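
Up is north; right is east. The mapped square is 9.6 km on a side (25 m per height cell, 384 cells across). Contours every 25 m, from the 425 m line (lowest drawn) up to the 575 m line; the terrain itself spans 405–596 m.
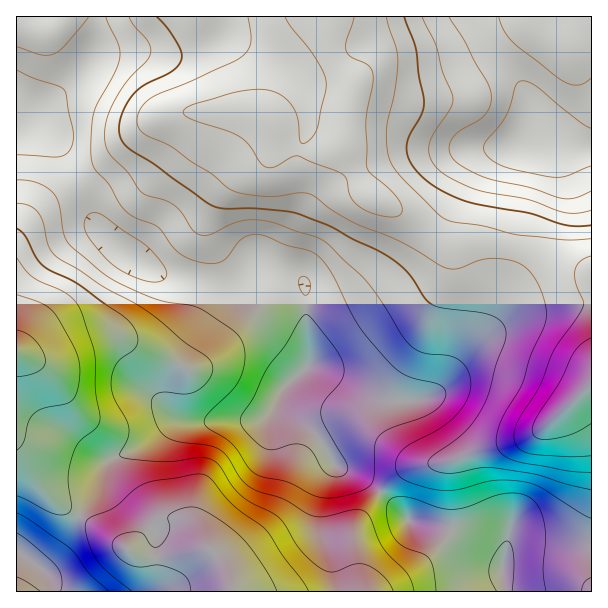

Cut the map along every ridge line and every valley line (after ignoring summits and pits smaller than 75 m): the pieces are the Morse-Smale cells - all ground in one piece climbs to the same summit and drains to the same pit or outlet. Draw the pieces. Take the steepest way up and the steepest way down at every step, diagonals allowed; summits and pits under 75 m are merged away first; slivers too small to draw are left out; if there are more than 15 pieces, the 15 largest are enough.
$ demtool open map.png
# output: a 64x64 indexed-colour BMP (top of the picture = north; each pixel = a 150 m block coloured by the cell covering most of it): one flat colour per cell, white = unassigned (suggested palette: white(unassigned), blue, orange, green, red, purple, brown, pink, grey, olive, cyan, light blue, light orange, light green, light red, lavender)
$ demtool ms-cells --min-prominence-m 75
<image width="64" height="64" href="data:image/bmp;base64,Qk12CAAAAAAAAHYAAAAoAAAAQAAAAEAAAAABAAQAAAAAAAAIAAATCwAAEwsAABAAAAAAAAAA////ALR3HwAOf/8ALKAsACgn1gC9Z5QAS1aMAMJ34wB/f38AIr28AM++FwDox64AeLv/AIrfmACWmP8A1bDFACIiIiIiIiIiIiIiIiIiIiIiIiIiIiIiIiIiIhERERERIiIiIiIiIiIiIiIiIiIiIiIiIiIiIiIiIiIiEREREREiIiIiIiIiIiIiIiIiIiIiIiIiIiIiIiIiIiIRERERESIiIiIiIiIiIiIiIiIiIiIiIiIiIiIiIiIiIhERERERIiIiIiIiIiIiIiIiIiIiIiIiIiIiIiIiIiIhEREREREiIiIiIiIiIiIiIiIiIiIiIiIiIiIiIiIiIRERERERESIiIiIiIiIiIiIiIiIiIiIiIiIiIiIiIiERERERERERIiIiIiIiIiIiIiIiIiIiIiIiIiIiIiIREREREREREREiIiIiIiIiIiIiIiIiIiIiIiIiIiIhERERERERERERESIiIiIiIiIiIiIiIiIiIiIiIiIiIhERERERERERERERIiIiIiIiIiIiIiIiIiIiIiIiIiIhEREREREREREREREiIiIiIiIiIiIiIiIiIiIiIiIiIhERERERERERERERESIiIiIiIiIiIiIiIiIiIiIiIiIhERERERERERERERERIiIiIiIiIiIiIiIiIiIiIiIiIREREREREREREREREREiIiIiIiIiIiIiIiIiIiIiIiERERERERERERERERERESIiIiIiIiIiIiIiIiIiIiIiIRERERERERERERERERERIiIiIiIiIiIiIiIiIiIiIiIREREREREREREREREREREiIiIiIiIiIiIiIiIiIiIiIRERERERERERERERERERESIiIiIiIiIiIiIiIiIiIiIRERERERERERERERERERERIiIiIiIiIiIiIiIiIiIiIREREREREREREREREREREREiIiIiIiIiIiIiIiIiIiIRERERERERERERERERERERESIiIiIiIiIiIiIiIiIiIRERERERERERERERERERERERIiIiIiIiIiIiIiIiIiIiEREREREREREREREREREREREiIiIiIiIiIiIiIiIiIiIhERERERERERERERERERERESIiIiIiIiIiIiIiIiIiIiIRERERERERERERERERERERIiIiIiIiIiIiIiIiIiIiIiEREREREREREREREREREREiIiIiIiIiIiIiIiIiIiIiIRERERERERERERERERERESIiIiIiIiIiIiIiIiIiIiIRERERERERERERERERERERIiIiIiIiIiIiIiIiIiIiIhEREREREREREREREREREREiIiIiIiIiIiIiIiIiIiIiERERERERERERERERERERESIiIiIiIiIiIiIiIiIiIiIRERERERERERERERERERERIiIiIiIiIiIiIiIiIiIiIhEREREREREREREREREREREiIiIiIiIiIiIiIiIiIiIiERERERERERERERERERERESIiIiIiIiIiIiIiIiIiIiIRERERERERERERERERERERIiIiIiIiIiIiIhERESIiIhEREREREREREREREREREREiIiIiIiIiIhEREREREiIRERERERERERERERERERERESIiIiIiIiIRERERERERERERERERERERERERERERERMzIiIiIiIiEREREREREREREREREREREREREREREREzMzMiIiIiIiERERERERERERERERERERERERERERETMzMzMyIiIiIiERERERERERERERERERERERERMzMzMzMzMzMzIiIiIiERERERERERERERERERERERERMzMzMzMzMzMzMiIiIiIRERERERERERERERERERERETMzMzMzMzMzMzMyIiIiIRERERERERERERERERERERETMzMzMzMzMzMzMzIiIiIhEREREREREREREREREREREzMzMzMzMzMzMzMzMiIiIhEREREREREREREREREREREzMzMzMzMzMzMzMzMyIiIiEREREREREREREREREREREzMzMzMzMzMzMzMzMzIiIiERERERERERERERERERERETMzMzMzMzMzMzMzMzMiIiIRERERERERERERERERERERMzMzMzMzMzMzMzMzMyIiIRERERERERERERERERERERMzMzMzMzMzMzMzMzMzIiIhEREREREREREREREREREREzMzMzMzMzMzMzMzMzMiIhERERERERERERERERERERETMzMzMzMzMzMzMzMzMyIhERERERERERERERERERERERMzMzMzMzMzMzMzMzMzIhEREREREREREREREREREREREzMzMzMzMzMzMzMzMzMRERERERERERERERERERERERETMzMzMzMzMzMzMzMzMxERERERERERERERERERERERERMzMzMzMzMzMzMzMzMzEREREREREREREREREREREREREzMzMzMzMzMzMzMzMzMRERERERERERERERERERERERETMzMzMzMzMzMzMzMzMxERERERERERERERERERERERERMzMzMzMzMzMzMzMzMzERERERERERERERERERERERERMzMzMzMzMzMzMzMzMzMRERERERERERERERERERERERMzMzMzMzMzMzMzMzMzMxEREREREREREREREREREREREzMzMzMzMzMzMzMzMzMzERERERERERERERERERERERETMzMzMzMzMzMzMzMzMzMRERERERERERERERERERERERMzMzMzMzMzMzMzMzMzMxEREREREREREREREREREREREzMzMzMzMzMzMzMzMzMz"/>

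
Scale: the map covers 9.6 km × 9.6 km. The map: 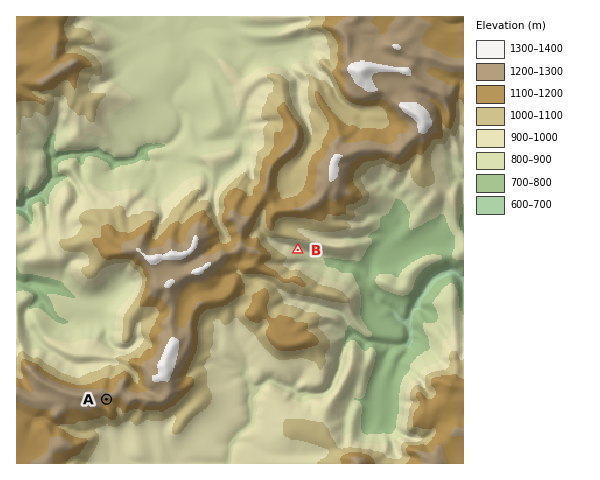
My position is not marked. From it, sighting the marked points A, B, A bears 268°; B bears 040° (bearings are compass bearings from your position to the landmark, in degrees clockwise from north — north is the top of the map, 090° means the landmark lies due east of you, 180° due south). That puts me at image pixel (174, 397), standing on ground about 1200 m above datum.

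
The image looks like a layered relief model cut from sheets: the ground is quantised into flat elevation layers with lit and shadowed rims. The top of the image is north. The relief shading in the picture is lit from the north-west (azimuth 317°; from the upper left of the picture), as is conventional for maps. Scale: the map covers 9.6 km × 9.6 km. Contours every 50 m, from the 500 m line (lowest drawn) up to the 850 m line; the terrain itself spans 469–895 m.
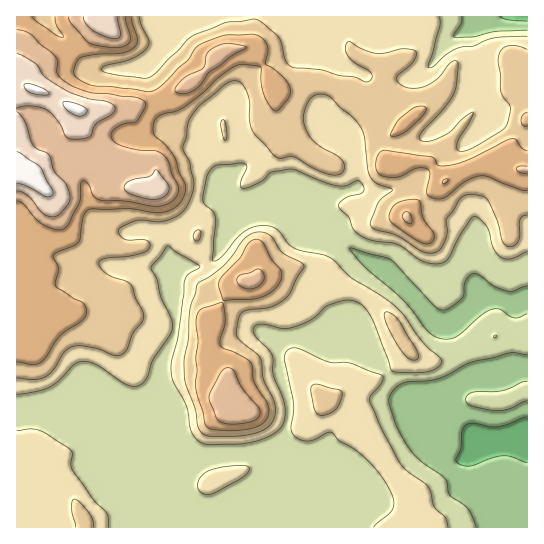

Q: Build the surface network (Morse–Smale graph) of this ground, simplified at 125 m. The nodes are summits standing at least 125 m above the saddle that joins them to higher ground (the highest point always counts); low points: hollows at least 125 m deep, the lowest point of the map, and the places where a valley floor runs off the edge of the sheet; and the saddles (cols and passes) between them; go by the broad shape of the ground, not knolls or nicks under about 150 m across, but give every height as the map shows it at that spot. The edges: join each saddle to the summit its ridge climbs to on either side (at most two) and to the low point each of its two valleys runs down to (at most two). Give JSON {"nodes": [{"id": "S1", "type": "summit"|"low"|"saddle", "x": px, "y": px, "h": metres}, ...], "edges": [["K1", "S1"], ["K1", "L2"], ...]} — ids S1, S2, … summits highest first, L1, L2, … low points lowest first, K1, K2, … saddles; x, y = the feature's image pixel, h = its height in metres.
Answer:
{"nodes": [
{"id": "S1", "type": "summit", "x": 17, "y": 171, "h": 895},
{"id": "S2", "type": "summit", "x": 234, "y": 409, "h": 794},
{"id": "L1", "type": "low", "x": 526, "y": 433, "h": 469},
{"id": "L2", "type": "low", "x": 526, "y": 17, "h": 494},
{"id": "K1", "type": "saddle", "x": 74, "y": 50, "h": 709},
{"id": "K2", "type": "saddle", "x": 331, "y": 85, "h": 674},
{"id": "K3", "type": "saddle", "x": 209, "y": 265, "h": 603}],
"edges": [["K1", "S1"], ["K1", "L1"], ["K1", "L2"], ["K2", "S1"], ["K2", "L1"], ["K2", "L2"], ["K3", "S1"], ["K3", "S2"], ["K3", "L1"]]}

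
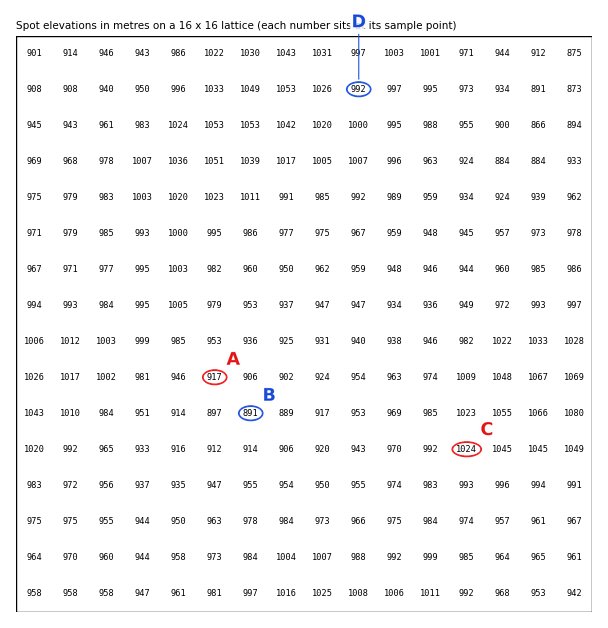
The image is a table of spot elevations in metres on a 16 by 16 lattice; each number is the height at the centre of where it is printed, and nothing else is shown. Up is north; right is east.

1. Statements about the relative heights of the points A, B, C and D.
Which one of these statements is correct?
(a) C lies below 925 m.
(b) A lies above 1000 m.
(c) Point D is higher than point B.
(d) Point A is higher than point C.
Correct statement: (c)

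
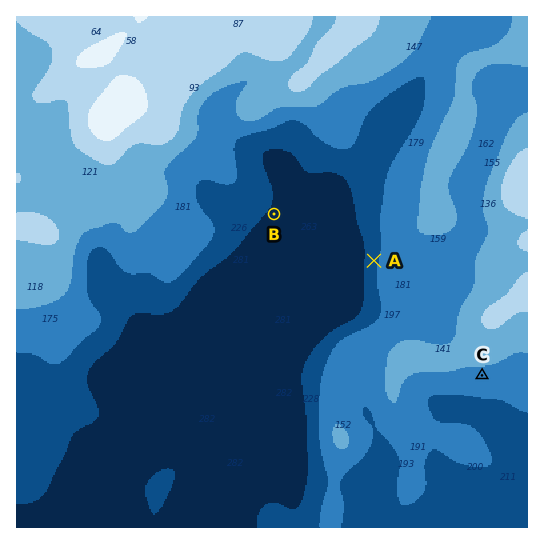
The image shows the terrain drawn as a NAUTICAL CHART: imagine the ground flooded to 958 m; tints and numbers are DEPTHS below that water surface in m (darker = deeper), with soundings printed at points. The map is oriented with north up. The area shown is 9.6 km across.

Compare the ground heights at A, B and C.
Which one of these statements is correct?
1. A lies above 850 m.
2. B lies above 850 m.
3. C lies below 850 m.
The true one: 3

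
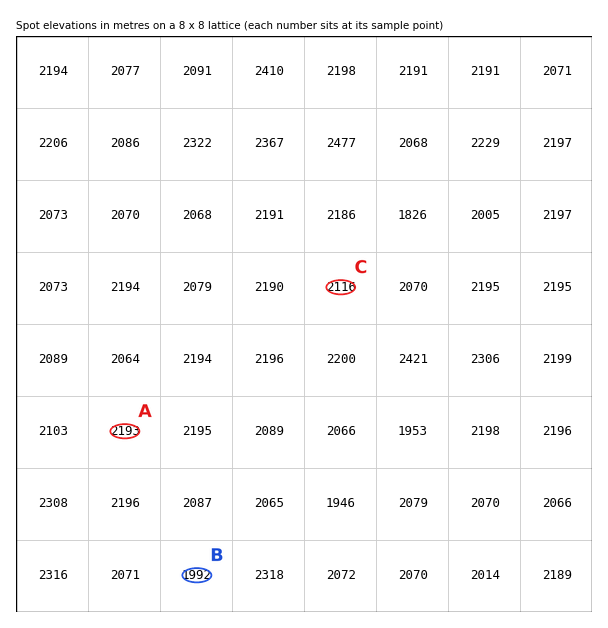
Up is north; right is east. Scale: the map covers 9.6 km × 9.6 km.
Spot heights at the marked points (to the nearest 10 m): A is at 2190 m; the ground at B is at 1990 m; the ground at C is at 2120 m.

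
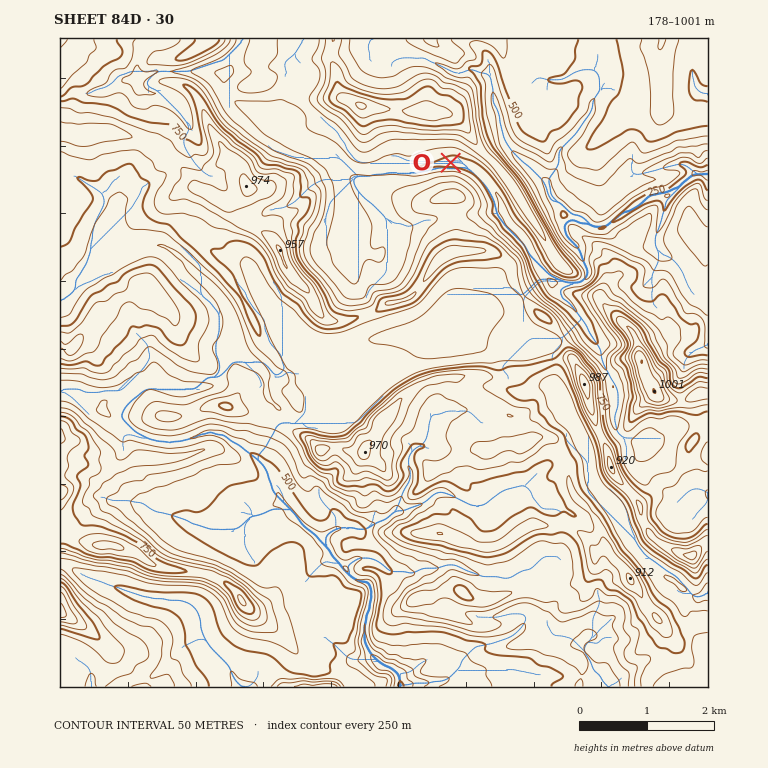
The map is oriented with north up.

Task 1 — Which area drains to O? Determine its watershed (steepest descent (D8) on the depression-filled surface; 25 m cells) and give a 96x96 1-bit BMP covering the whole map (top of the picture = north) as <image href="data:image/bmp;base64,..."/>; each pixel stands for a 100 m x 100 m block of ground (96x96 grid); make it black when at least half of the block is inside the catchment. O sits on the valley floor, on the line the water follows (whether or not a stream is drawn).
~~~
<image width="96" height="96" href="data:image/bmp;base64,Qk2+BAAAAAAAAD4AAAAoAAAAYAAAAGAAAAABAAEAAAAAAIAEAAATCwAAEwsAAAIAAAAAAAAA////AAAAAAAAAAAAAAAAAAAAAAAAAAAAAAAAAAAAAAAAAAAAAAAAAAAAAAAAAAAAAAAAAAAAAAAAAAAAAAAAAAAAAAAAAAAAAAAAAAAAAAAAAAAAAAAAAAAAAAAAAAAAAAAAAAAAAAAAAAAAAAAAAAAAAAAAAAAAAAAAAAAAAAAAAAAAAAAAAAAAAAAAAAAAAAAAAAAAAAAAAAAAAAAAAAAAAAAAAAAAAAAAAAAAAAAAAAAAAAAAAAAAAAAAAAAAAAAAAAAAAAAAAAAAAAAAAAAAAAAAAAAAAAAAAAAAAAAAAAAAAAAAAAAAAAAAAAAAAAAAAAAAAAAAAAAAAAAAAAAAAAAAAAAAAAAAAAAAAAAAAAAAAAAAAAAAAAAAAAAAAAAAAAAAAAAAAAAAAAAAAAAAAAAAAAAAAAAAAAAAAAAAAAAAAAAAAAAAAAAAAAAAAAAAAAAAAAAAAAAAAAAAAAAAAAAAAAAAAAAAAAAAAAAAAAAAAAAAAAAAAAAAAAAAAAAAAAAAAAAAAAAAAAAAAAAAAAAAAAAAAAAAAAAAAAAAAAAAAAAAAAAAAAAAAAAAAAAAAAAAAAAAAAAAAAAAAAAAAAAAAAAAAAAAAAAAAAAAAAAAAAAAAAAAAAAAAAAAAAAAAAAAAAAAAAAAAAAAAAAAAAAAAAAAAAAAAAAAAAAAAAAAAAAAAAAAAAAAAAAAAAAAAAAAAAAAAAAAAAAAAAAAAAAAAAAAAAAAAAAAAAAAAAAAAAAAAAAAAAAAAAAAAAAAAAAAAAAAAAAAAAAAAAAAAAAAAAAAAAAAAAAAAAAAAAAAAAAAAAAAAAAAAAAAAAAAAAAAAAAAAAAAAAAAAAAAAAAAAAAAAAAAAAAAAAAAAAAAAeAAAAAAAAAAAAAAA/wAAAAAAAAAAAAAA/8AAAAAAAAAAAAAB//gAAAAAAAAAAAAB//4AAAAAAAAAAAAD//8AAAAAAAAAAAAH//8AAAAAAAAAAAAP//+AAAAAAAAAAAAf///AAAAAAAAAAAAf///gAAAAAAAAAAAf///wAAAAAAAAAAA////4AAAAAAAAAAB////4AAAAAAAAAAD////4AAAAAAAAAAP////4AAAAAAAAAA/////4AAAAAAAAAA/////4AAAAAAAAAB/////4AAAAAAAAAH/////wAAAAAAAAAf/////wAAAAAAAAA//////wAAAAAAAAB//////wAAAAAAAAD//////wAAAAAAAAH//////wAAAAAAAAP//////gAAAAAAAAf//////gAAAAAAAB///////gAAAAAAAP///////gAAAAAD/////////gAAAAAD/////////gAAAAAD/////////gAAAAAD////////AAAAAAAD///////AAAAAAAAD//////8AAAAAAAAD//////4AAAAAAAAD//////4AAAAAAAAD//////4AAAAAAAAD//////4AAAAAAAAD//////wAAAAAAAAD/wB//4AAAAAAAAAD8AA/4AAAAAAAAAADgAAP4AAAAAAAAAAA="/>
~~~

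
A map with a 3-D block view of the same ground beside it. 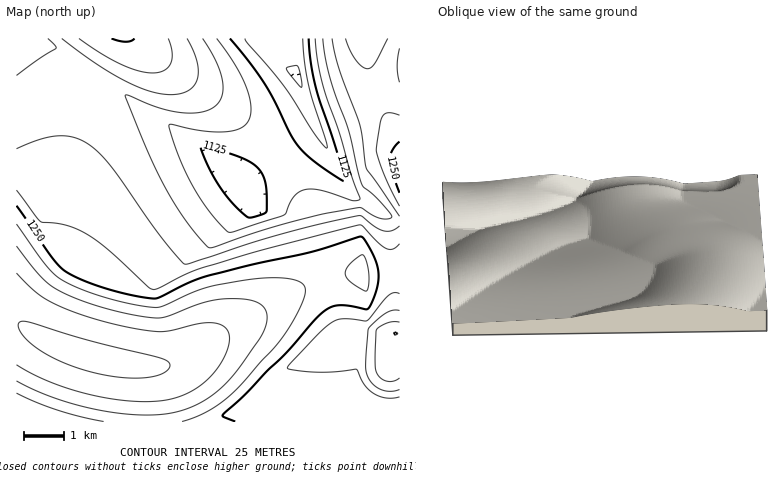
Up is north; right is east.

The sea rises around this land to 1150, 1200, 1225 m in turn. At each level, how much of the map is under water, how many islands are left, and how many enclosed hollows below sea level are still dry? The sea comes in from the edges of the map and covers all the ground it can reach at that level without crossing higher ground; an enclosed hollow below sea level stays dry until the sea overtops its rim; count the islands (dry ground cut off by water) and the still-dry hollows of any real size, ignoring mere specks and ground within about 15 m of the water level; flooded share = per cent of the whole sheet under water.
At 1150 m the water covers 14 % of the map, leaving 0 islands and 0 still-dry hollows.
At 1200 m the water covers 38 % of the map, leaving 0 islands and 0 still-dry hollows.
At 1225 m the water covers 56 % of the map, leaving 0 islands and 0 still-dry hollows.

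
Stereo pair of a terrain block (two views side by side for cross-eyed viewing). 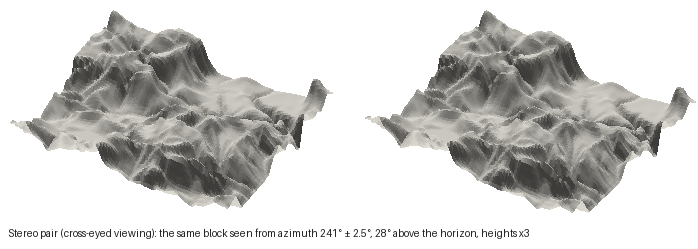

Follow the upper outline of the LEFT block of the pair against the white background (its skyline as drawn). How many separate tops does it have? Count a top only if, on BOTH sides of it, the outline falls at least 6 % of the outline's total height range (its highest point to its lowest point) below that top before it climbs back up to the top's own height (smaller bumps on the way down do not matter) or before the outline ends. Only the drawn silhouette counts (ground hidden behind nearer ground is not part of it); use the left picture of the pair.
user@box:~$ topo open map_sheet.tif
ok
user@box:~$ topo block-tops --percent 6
2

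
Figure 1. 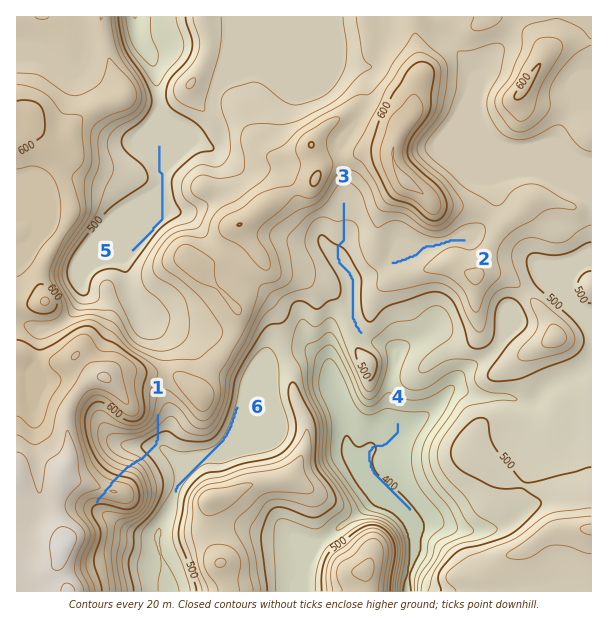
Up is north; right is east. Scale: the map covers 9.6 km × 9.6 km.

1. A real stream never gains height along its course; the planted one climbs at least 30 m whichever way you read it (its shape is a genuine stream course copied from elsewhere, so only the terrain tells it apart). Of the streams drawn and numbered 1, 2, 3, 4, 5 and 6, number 1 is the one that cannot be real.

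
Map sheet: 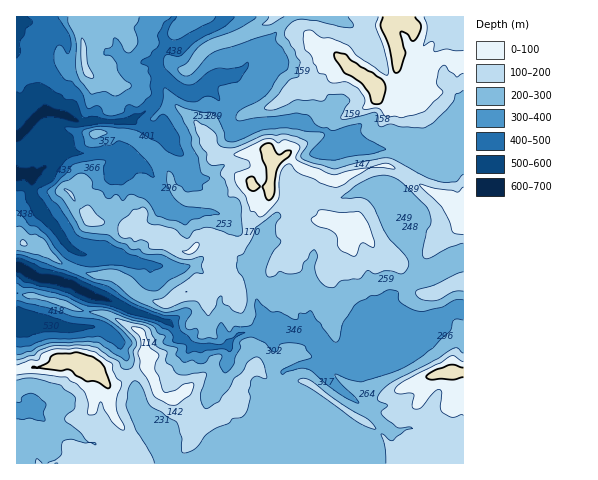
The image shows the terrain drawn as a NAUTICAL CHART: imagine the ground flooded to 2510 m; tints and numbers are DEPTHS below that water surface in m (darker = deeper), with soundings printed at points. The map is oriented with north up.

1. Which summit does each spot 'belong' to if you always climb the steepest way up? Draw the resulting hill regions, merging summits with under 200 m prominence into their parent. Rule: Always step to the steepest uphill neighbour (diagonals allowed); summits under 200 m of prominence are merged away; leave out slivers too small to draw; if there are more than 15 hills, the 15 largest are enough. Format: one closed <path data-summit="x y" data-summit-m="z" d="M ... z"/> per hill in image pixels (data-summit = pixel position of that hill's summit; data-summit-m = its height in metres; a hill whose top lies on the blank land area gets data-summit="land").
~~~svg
<path data-summit="land" d="M165 78l-5 0-3 5 0 14-8 11 12 10 2 5-1 9 7 7 1 6-17 17-10 3-18-15-31 4-30-2-15 13-19 11 2 6-1 11 8 11 1 7 14 16 11 16 16 12-3 16-7 13 21 12 19 5 25 11 32 10 13 16 15 9 29-1 11-10 8-4 54 2 17 5 7 7 3 9 4 4 13 5 15 0 8-3 11-8 24-11 17-18 22-6 14-9 11-1-1-160-21 1-15 5-10 0-20-5-20 0-14-3-23-11-10 1-5-6-32-8-33 1-23 9-10-12 0-10-19-24-4 0-10 7-8 0z"/><path data-summit="land" d="M463 16l-240 0 0 4-7 6-22 10-14 10-14 0-8 9-1 16 3 7 5 0 21 15 8 0 10-7 4 0 19 24 0 10 10 12 23-9 33-1 32 8 5 6 10-1 23 11 14 3 20 0 20 5 10 0 15-5 21-1z"/><path data-summit="land" d="M19 267l-3 0 1 197 226 0 1-10-4-9 6-8 9-2 7-7 11-22 8-7 5-9-3-18 16-7 21 1 8-8-6-12-9-8-40-6-29 0-8 4-11 10-29 1-15-9-13-16-32-10-25-11-19-5-22-13-21-5-10 0z"/><path data-summit="land" d="M463 309l-10 0-14 9-22 6-17 18-24 11-11 8-8 3-15 0-14-6-8 8-21-1-13 5-3 2 3 18-5 9-8 7-11 22-7 7-9 2-6 8 4 9 0 9 219 1z"/><path data-summit="87 71" data-summit-m="2330" d="M222 16l-205 0-1 120 4-1 20-21 5-2 16 2 19 8 50-1 10-6 17-18 0-14 3-3-3-21 4-7 5-6 12 2 16-12 22-10 7-6z"/>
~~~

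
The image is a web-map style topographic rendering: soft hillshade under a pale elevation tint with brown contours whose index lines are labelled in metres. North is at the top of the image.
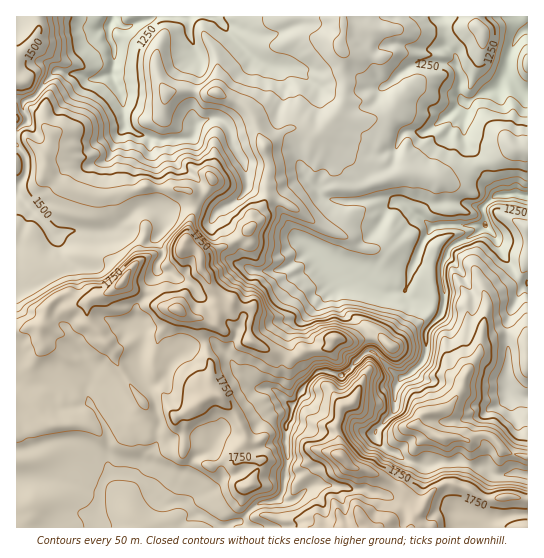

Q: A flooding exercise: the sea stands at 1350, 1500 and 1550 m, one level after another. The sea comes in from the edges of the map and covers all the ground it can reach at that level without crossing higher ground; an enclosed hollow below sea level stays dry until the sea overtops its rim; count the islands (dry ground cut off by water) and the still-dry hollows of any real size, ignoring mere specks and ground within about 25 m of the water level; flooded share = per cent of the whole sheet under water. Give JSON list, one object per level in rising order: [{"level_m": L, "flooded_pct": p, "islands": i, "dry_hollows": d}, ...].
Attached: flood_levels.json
[{"level_m": 1350, "flooded_pct": 31, "islands": 0, "dry_hollows": 0}, {"level_m": 1500, "flooded_pct": 49, "islands": 0, "dry_hollows": 0}, {"level_m": 1550, "flooded_pct": 57, "islands": 0, "dry_hollows": 0}]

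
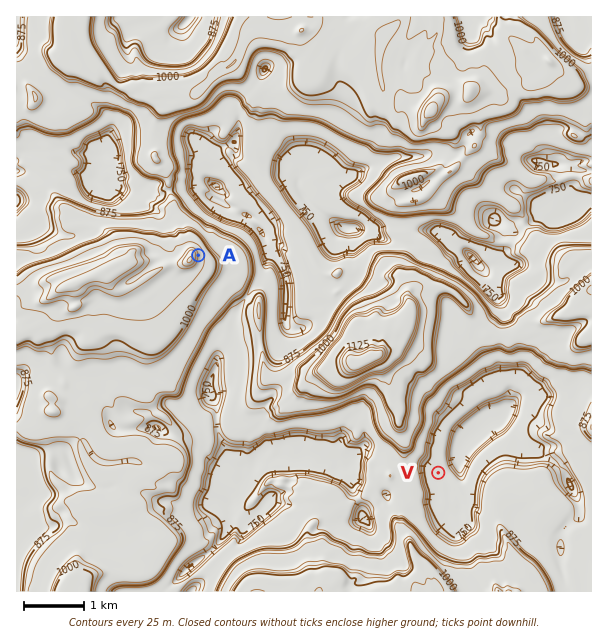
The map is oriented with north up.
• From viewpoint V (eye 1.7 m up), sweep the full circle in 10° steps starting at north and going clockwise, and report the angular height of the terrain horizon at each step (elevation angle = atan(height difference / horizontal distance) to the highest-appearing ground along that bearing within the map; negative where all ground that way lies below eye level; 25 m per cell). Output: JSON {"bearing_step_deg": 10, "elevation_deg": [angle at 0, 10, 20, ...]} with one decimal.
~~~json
{"bearing_step_deg": 10, "elevation_deg": [6.8, 5.8, 4.6, 4.3, 4.7, 4.6, 2.2, 3.3, 2.4, 5.0, 5.9, 6.0, 5.7, 5.2, 5.9, 6.0, 6.1, 6.4, 9.3, 10.6, 11.9, 10.0, 11.8, 13.0, 13.8, 14.4, 14.6, 14.3, 13.4, 12.6, 12.1, 15.1, 14.5, 13.3, 11.0, 8.9]}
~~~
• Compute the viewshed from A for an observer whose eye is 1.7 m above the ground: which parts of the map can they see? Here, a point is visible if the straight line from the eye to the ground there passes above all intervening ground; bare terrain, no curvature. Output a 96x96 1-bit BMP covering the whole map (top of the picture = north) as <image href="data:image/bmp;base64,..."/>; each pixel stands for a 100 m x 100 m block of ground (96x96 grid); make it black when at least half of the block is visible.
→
<image width="96" height="96" href="data:image/bmp;base64,Qk2+BAAAAAAAAD4AAAAoAAAAYAAAAGAAAAABAAEAAAAAAIAEAAATCwAAEwsAAAIAAAAAAAAA////AAAAAAAAAAAB///w//8AAAAAAAAA///4f/8AAAAAAAAF//////8AAAAAAAAD//////4AAAAAAAAB//////wAAAAAAAAA//////gAAAAAAAAIf////+AAAAAAAAAGP////8AAAAAAAAA3H////8AAAAAAAAAyCf//z4AAAAAAAAAAAP+cAQAAAAAAAAAAAH/YAAAAAAAAAAAAAD/4AAAAAAAAAAAAAB/wAAAAAAAAAAAAAAfgAAAAAAAAAAAAAAfgAAAAAAAAAAAAAAfAAAAAAAAAAAAAAAeAAAAAAAAAAAAAADuAAAAAAAAAAAAAAAgAAAAAAAAAAAAAAAAAAAAAAAAAAAAAAAAAAAAAAAAAAAAAAAAAAAAAAAAAAAAAAAAAAAAAAAAAAAAAAAAAAAAAAAAAAAAAAAAAAAAAAAAAAAAAAAAAAAAAAAAAAAAAAAAAAAAAAAAAAAAAAAAAAAAAAAAAAAAAAAAAAAAAAAAAAAAAAB4AAAAAAAAAAAAAAB4AAAAAAAAAAAAAAI4AAAAAAAAAAAAAAA4AAAAAAAAAAAAAAM8AAAAAAAAAAAAAAP+AAAAAAAAAAAAAAP/iAAAAAAAAAAAAAP/nAAAAAAAAAAAAAEf/AAAAAAAAAAAAAAP/4AAAAAAAAAAAAAD/+AAAAAAAAAAAAAD/MAAAAAAAAAAAAAB+AAAAAAAAAAAAAAB/AAAAAAAAAAAAAAB/AAAAAAAAAAAAAAB/8wAAAAAAAAAAAAD/84AAAAMAAAAAAAD/+YAAAA8AAAAAAAD//8AAAA8AAAAAAAD//8AAAAcAAAACAAH//8AAAAcAAAACAAH//+AAAAMAAAADAAH8P+AAAA8AAAADgAP8/8AAAH8AAAADgAP//wAAAP8AAAADgAfz/4AAAf8AAAADAAfg/gAAH/8AAAACAAfAf/wAP/4AAAAAAA/AP/gGP/8AAAAAAA+AP+AcB/8AAAAAAA8AP+A4Bg8AAAAAAA8AP/DwAAcAAAAAAB4A///wAAMAAAAAABwB//8AcAEAAAAAADgD/+cAYAAAAAAAAHgH/+AAAAAAAAAAAPAP/xgAAAAAAAAAAeAP/4wAAAAAAAAAAeAf/8YAAAAAAAAAA8A//8EAAAAAAAAAB8A//4AAAAAAAAAAD+B//wAAAAAAAAAAA+D//8YAAAAAAAAAB/D////AAAAAAAAAB//////4AAAAAAAAJ/////+AAAAAAAAAf/////+AAAAAAAAB//////EAAAAAAAAD//////AAAAAAAAAD//////w/4AAAAAAf//////gfwAAAAAAf/////9gDwDgAAAAf/////5wAgPwAAAAf/////wwAB/gAAAAB////+AgAD/gAAAAB/z/3+BgAB6AAAAAA/z/3+D8AAeAAAAAAfx/3+H8AAMAAAAAAP///+H4AAAAAAAAAH////H4AAAAAAAAAH/////4AAAAAAAAAD/////8AAAAAAAAAD/////4AAAAAAAAAD/////4AAAAAAAAAC/wH//wAAAAAAAAAAcAMA+wAAAA="/>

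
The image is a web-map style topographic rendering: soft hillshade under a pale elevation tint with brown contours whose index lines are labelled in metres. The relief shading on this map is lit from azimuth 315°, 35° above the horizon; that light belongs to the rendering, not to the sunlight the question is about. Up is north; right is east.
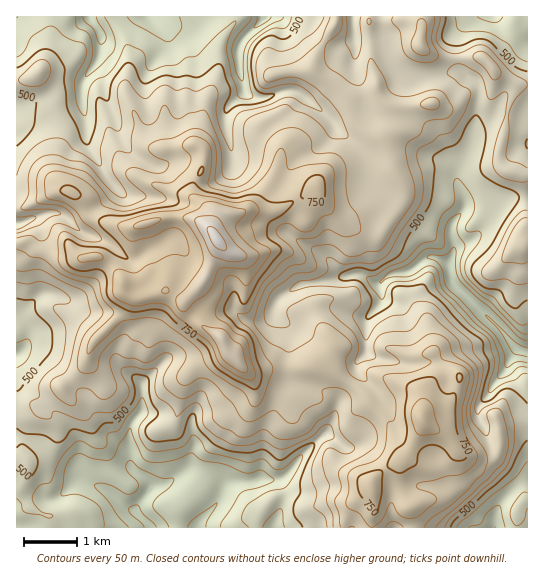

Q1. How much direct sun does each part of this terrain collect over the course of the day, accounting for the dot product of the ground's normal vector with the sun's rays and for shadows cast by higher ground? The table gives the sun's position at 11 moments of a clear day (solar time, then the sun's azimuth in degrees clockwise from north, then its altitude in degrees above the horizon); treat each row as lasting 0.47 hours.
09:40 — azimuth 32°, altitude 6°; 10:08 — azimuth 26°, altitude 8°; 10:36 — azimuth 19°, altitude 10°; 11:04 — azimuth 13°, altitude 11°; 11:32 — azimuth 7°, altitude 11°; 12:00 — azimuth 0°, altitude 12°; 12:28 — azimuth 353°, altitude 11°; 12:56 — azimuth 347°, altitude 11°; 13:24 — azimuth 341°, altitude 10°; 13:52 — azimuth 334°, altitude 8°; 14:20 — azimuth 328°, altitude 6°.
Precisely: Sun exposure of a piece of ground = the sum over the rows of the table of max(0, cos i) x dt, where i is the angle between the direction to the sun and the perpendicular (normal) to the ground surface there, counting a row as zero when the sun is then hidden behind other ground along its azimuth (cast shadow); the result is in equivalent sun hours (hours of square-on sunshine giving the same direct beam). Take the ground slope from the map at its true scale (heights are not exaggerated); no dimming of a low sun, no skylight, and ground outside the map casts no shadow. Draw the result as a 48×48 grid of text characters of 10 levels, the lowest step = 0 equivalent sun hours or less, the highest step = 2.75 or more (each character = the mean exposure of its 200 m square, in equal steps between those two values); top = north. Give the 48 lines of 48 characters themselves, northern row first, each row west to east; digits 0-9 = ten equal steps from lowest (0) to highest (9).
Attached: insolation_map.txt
444433521345533233443127754454343332334223467533
444445731355543334441079765551122221242124677532
345555544355444444431486665541233332234567898533
567544235454344554443455565533333432101466667754
776432145654456554444335555444443432100011004777
531221266654677665544223211134444443210233100257
000233454455666666544210000012454344345644321022
001233344245555555323510141001333236678754221121
223334334235434444326999856510233223321133111222
333344434323433454445665445652133333210000112322
334444434433445676543333565554223443321000123433
455554444534566677642224544345532222100001223322
555556633442222114443223433346542223210001233234
457777852454102233233334334676433233333211233355
446798772246654552234455335664333223443221221234
333456775101466642467764344443233322333222110000
332223467411013579999974443223333332222232121000
420000136877886446999965532112333333211211122235
000000257999998777544212102200333332001101432368
244430012464200014642121000100123331002213323565
964478300000001100365533410000012320011221024554
134337995100023211026677662000010001100011355533
111223445422444322001331002310000000000003666400
000000001665544344100000000121000000015512354101
000000001454344454100000000001110002576420010000
000000002233433431100000001367765215764551000000
001100000012101310100000134443323432357884000011
121121000000000012220011222333211375456676200001
211012454000000014575222222356543666544567620000
212223662000000001578864333345665565555677883000
022234410000000000036655545543454466666655555100
133334300000000000014445444543213212443345544310
544543111000001110001454433333336764323469863269
455652012200013210000032221011354457776545531477
443441012320021100000001222110035212454332112884
442012111110100000100001233331013421245442115754
332001100000000000100001222211221332355432148644
211100100001332001110000122100220133234333433444
100000000002431000000000111000221123211343552432
221100000000000000000000000003102234300024553331
432100000000000000000000000046534544310013554211
332100000100000000000000000243677653222110123111
111110001220000011000000001322577731001200010001
101122210132000221000000013211234421111111100002
111125542000133321012335532224431222344321000013
233456654200333211124443234422321122443200000022
223433333431011101354331122111100110000000000022
011211122344101112433221121112201000000000000011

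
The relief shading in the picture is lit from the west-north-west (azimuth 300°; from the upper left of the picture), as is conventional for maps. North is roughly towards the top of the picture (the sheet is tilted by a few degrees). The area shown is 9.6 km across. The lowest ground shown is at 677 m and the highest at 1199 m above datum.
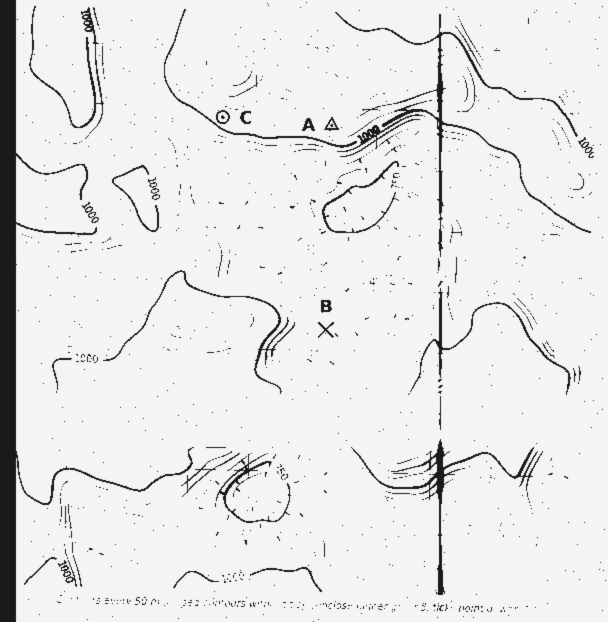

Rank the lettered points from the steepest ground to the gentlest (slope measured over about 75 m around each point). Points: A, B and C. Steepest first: A C B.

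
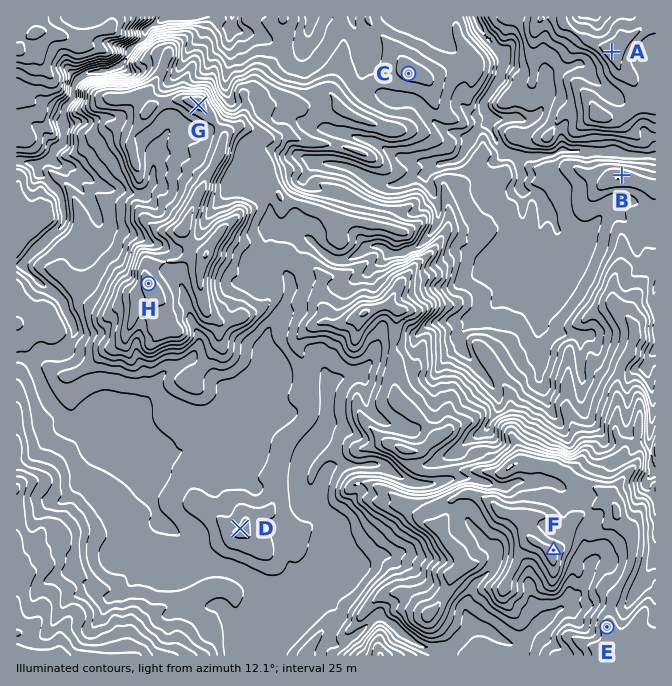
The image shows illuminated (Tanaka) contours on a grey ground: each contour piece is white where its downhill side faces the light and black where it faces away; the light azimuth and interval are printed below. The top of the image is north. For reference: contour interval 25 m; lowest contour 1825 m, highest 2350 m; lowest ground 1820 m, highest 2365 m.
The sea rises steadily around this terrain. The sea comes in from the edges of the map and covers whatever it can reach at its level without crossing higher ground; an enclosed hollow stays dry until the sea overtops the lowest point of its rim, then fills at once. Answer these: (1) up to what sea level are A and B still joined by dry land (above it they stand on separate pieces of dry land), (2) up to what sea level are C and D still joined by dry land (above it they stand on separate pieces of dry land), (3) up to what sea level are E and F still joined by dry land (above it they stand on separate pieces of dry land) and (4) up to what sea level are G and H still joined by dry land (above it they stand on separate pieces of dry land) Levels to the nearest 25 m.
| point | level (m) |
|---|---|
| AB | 1900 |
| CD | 1950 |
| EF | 2300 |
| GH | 2175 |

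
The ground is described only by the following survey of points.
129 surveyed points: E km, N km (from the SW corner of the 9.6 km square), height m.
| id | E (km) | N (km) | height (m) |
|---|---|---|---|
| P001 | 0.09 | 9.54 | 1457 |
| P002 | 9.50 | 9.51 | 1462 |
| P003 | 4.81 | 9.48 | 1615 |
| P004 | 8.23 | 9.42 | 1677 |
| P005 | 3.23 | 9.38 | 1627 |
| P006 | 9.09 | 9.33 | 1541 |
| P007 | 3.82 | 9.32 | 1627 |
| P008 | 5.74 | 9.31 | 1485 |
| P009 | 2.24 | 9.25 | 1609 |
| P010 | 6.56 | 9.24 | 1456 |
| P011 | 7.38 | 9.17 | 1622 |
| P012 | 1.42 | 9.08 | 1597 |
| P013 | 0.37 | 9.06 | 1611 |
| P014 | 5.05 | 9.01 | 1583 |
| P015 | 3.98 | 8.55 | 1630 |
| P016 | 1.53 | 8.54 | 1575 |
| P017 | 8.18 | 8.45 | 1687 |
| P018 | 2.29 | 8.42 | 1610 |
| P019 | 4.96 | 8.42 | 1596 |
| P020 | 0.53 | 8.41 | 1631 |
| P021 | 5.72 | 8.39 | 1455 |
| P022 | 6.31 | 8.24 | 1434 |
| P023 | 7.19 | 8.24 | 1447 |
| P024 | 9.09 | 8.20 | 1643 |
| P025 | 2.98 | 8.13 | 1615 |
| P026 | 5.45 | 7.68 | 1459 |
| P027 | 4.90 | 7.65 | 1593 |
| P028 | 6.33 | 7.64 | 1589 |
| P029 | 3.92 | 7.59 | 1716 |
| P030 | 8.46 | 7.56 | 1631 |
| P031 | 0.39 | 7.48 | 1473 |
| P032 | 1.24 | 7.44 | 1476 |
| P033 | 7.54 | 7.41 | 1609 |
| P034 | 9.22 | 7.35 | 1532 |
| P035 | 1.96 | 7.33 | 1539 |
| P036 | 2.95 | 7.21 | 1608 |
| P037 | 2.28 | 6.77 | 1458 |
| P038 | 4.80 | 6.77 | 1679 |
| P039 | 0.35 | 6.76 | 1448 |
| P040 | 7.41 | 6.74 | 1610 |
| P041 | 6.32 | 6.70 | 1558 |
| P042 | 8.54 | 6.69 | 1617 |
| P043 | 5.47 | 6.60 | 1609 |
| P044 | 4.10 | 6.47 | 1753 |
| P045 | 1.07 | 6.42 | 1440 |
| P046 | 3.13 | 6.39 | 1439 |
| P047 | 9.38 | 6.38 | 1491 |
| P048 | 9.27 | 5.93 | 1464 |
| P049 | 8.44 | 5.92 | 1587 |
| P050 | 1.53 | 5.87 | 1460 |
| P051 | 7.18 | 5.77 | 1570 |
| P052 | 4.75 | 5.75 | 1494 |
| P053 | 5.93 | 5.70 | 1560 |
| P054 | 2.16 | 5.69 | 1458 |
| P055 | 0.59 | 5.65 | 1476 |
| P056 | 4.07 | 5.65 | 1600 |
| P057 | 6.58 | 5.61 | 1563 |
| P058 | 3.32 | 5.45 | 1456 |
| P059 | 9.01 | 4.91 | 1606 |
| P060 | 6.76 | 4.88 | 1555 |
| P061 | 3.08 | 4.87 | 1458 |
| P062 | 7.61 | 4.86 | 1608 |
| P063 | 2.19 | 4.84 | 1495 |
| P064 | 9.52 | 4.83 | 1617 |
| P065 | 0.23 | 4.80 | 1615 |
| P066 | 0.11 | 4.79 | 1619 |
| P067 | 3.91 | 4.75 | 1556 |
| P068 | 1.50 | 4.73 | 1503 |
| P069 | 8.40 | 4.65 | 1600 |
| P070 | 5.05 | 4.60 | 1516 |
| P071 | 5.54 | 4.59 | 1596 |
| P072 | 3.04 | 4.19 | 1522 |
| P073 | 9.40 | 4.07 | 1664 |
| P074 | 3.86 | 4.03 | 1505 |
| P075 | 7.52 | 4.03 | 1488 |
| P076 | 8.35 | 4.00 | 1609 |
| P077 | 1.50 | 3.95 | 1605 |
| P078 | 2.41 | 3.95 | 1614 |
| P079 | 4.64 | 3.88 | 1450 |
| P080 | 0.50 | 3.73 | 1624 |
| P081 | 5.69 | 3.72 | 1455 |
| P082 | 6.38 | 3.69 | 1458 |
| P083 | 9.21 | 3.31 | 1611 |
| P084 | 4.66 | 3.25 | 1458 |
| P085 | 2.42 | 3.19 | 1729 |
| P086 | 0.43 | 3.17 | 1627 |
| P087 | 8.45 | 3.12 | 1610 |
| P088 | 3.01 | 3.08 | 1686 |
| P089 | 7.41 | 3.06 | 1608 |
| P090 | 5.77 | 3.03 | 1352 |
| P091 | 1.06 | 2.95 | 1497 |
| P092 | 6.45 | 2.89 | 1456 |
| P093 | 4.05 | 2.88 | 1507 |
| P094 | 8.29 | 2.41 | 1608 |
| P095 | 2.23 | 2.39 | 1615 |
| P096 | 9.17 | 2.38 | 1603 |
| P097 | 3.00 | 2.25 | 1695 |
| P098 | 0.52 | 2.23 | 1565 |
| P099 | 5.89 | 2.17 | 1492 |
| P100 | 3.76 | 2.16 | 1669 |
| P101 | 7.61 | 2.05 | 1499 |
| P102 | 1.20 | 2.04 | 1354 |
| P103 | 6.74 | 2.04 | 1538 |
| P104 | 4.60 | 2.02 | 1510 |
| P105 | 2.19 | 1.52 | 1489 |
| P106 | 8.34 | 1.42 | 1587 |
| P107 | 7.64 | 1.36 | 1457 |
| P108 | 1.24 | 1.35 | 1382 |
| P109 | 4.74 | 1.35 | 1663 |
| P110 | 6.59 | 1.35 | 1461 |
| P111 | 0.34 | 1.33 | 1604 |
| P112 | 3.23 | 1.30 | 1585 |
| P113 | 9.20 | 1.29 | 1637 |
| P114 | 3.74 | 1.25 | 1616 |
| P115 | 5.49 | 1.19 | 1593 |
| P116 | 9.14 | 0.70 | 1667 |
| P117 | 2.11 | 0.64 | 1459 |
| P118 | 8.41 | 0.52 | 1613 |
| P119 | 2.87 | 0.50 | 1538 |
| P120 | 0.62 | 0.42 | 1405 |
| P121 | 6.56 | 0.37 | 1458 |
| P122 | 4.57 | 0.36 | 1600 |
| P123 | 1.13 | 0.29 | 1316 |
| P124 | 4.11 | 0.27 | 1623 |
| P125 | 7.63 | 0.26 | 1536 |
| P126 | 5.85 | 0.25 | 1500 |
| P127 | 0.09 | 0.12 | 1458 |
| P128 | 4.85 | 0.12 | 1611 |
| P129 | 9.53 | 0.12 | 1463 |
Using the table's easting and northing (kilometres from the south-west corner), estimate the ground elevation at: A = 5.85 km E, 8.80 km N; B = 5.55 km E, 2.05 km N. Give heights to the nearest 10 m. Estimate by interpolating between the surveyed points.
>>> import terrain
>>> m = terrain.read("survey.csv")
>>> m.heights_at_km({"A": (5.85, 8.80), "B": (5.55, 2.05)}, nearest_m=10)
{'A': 1450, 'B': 1530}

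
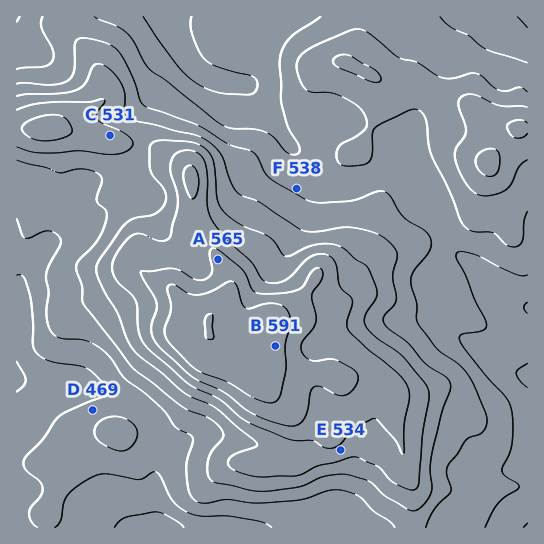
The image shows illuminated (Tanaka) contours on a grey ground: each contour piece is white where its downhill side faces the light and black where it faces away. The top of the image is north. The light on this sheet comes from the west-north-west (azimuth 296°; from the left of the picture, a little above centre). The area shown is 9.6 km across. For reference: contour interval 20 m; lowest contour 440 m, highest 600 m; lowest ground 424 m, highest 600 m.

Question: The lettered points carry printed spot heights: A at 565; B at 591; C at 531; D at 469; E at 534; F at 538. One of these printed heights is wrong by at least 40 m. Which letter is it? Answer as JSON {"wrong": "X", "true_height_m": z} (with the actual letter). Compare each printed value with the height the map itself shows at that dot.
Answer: {"wrong": "F", "true_height_m": 478}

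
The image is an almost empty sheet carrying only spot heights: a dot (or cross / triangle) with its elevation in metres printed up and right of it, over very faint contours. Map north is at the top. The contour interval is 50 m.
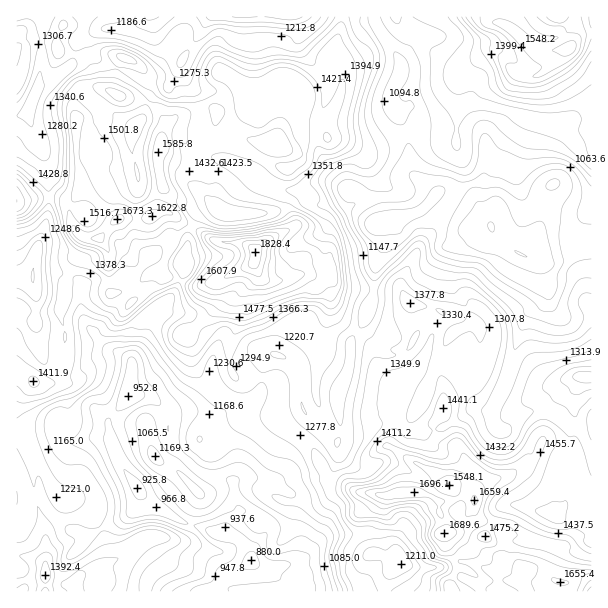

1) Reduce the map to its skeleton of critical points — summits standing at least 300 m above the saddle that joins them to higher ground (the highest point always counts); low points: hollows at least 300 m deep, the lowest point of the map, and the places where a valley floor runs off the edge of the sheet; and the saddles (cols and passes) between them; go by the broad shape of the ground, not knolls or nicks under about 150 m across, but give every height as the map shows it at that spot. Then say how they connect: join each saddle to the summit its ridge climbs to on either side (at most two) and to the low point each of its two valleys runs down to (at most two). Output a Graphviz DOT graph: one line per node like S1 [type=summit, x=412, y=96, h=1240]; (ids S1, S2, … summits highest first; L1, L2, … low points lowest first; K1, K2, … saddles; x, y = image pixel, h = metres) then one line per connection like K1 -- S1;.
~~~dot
graph terrain {
  S1 [type=summit, x=255, y=252, h=1829];
  S2 [type=summit, x=414, y=492, h=1696];
  S3 [type=summit, x=569, y=48, h=1627];
  L1 [type=low, x=251, y=560, h=880];
  L2 [type=low, x=491, y=227, h=898];
  K1 [type=saddle, x=468, y=309, h=1303];
  K2 [type=saddle, x=263, y=377, h=1253];
  K3 [type=saddle, x=374, y=17, h=1125];
  K1 -- S2;
  K1 -- L1;
  K1 -- L2;
  K2 -- S1;
  K2 -- S2;
  K2 -- L1;
  K2 -- L2;
  K3 -- S1;
  K3 -- S3;
  K3 -- L2;
}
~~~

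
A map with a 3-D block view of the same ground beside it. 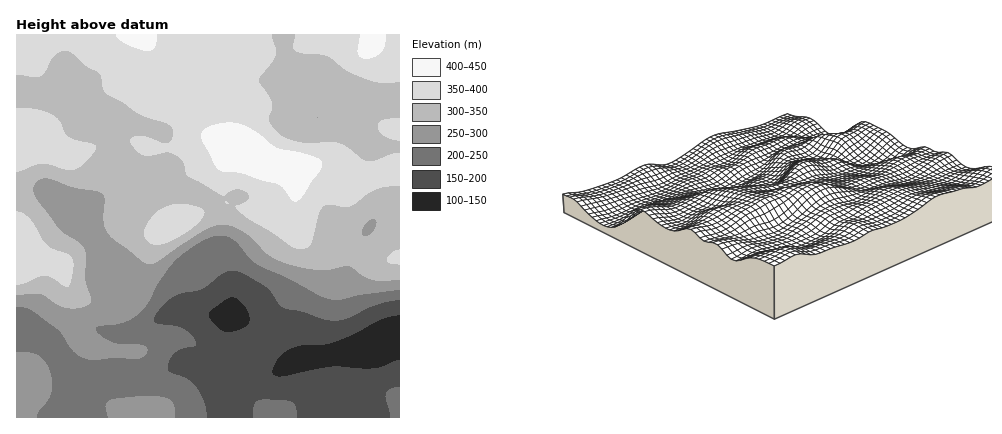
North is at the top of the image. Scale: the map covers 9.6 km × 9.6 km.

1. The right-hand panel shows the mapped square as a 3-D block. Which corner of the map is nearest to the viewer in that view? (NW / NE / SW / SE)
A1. NE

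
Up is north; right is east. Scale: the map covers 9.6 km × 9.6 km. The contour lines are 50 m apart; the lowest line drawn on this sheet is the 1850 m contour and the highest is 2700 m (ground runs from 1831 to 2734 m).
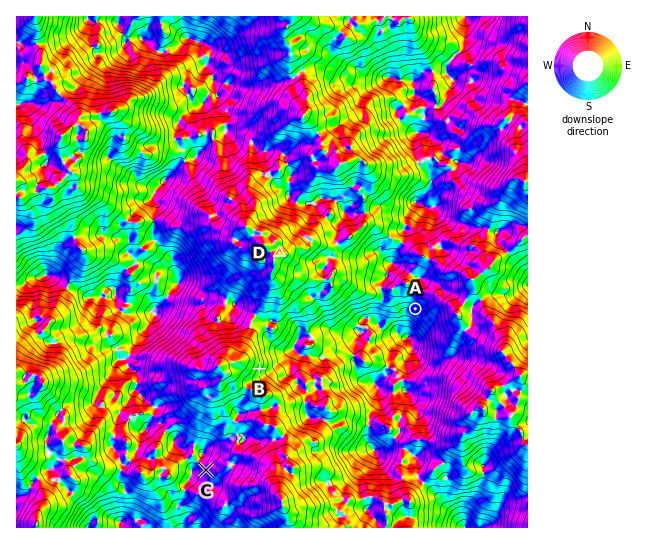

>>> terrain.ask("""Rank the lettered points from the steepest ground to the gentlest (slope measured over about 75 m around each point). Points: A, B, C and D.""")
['B', 'A', 'C', 'D']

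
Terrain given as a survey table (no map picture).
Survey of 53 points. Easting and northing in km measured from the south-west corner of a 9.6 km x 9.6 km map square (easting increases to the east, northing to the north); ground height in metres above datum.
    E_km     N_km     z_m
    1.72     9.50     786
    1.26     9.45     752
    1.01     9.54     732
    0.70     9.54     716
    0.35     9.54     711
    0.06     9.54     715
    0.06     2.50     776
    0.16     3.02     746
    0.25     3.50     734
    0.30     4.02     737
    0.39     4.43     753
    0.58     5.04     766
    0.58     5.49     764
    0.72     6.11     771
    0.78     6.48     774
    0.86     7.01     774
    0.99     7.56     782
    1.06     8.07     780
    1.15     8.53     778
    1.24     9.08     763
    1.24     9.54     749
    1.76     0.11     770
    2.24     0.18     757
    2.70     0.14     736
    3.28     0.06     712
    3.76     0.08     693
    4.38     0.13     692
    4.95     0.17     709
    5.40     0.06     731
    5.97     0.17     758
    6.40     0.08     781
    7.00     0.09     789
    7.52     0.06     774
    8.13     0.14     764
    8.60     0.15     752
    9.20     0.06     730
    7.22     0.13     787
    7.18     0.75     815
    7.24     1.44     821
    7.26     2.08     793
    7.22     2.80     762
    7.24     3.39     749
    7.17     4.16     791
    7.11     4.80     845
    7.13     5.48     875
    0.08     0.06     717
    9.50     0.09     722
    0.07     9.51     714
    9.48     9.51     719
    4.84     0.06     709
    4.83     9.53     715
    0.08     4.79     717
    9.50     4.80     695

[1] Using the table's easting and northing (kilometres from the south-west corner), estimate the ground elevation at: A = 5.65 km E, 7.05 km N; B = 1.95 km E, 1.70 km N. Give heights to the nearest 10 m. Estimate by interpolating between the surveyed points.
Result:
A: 730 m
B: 720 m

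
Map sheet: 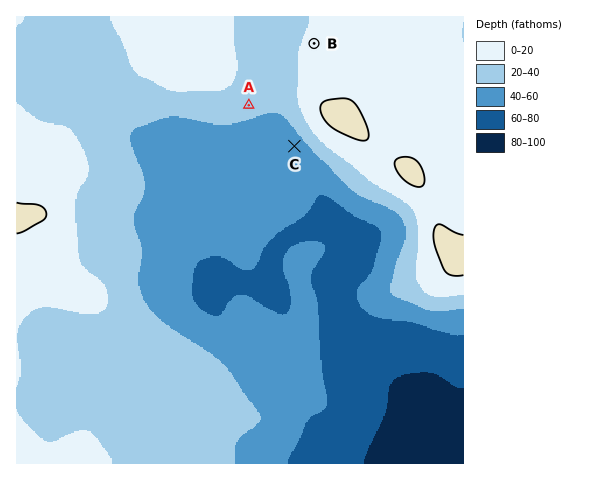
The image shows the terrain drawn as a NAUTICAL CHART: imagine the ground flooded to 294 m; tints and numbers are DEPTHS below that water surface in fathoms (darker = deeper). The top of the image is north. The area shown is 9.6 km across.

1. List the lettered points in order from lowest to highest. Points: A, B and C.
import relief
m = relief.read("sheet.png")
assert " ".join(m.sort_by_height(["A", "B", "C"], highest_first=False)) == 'C A B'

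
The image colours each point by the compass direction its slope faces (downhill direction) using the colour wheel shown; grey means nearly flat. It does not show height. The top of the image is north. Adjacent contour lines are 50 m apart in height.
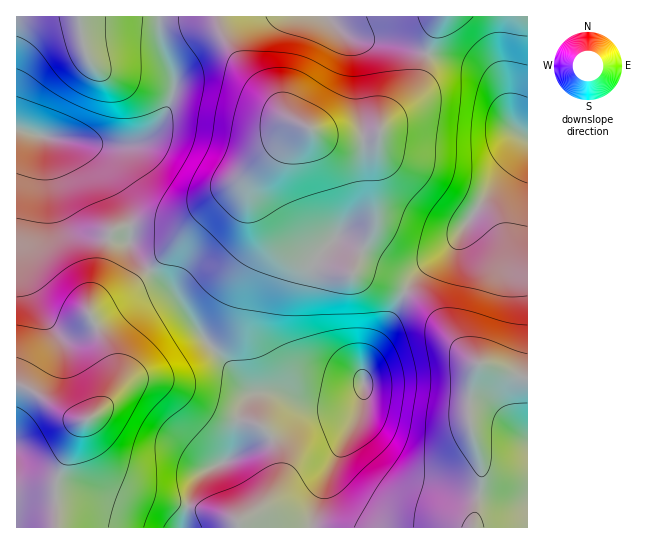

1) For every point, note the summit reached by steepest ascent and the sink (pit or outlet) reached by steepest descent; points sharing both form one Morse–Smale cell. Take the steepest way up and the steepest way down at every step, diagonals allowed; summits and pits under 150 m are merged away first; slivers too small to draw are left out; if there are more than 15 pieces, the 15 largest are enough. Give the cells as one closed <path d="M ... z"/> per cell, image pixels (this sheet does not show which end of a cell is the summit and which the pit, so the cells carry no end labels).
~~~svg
<path d="M442 16l-426 1 0 112 32 10 9 47 14 32 6 7 10 7 27 8 13 1 14 21 34 32 28 43 38 45 8 7 10 4-9 3-9 14-9 45-6 6-24 12-7 10-6 15-6 30 345-1 0-148-33-12-17-3-19-18-24-31-18-16-36-19-28-7 23-54-3-53 7-37 3-6 32-32 9-22 8-32z"/><path d="M18 129l-2 1 0 397 166 1 13-45 7-10 24-12 6-6 9-45 9-14 9-3-10-4-8-7-38-45-28-43-34-32-14-21-13-1-27-8-14-10-16-36-9-47z"/><path d="M527 16l-84 0-3 3-8 18-8 32-9 22-32 32-3 6-7 37 3 53-23 51 1 3 27 7 36 19 18 16 24 31 19 18 17 3 32 12z"/>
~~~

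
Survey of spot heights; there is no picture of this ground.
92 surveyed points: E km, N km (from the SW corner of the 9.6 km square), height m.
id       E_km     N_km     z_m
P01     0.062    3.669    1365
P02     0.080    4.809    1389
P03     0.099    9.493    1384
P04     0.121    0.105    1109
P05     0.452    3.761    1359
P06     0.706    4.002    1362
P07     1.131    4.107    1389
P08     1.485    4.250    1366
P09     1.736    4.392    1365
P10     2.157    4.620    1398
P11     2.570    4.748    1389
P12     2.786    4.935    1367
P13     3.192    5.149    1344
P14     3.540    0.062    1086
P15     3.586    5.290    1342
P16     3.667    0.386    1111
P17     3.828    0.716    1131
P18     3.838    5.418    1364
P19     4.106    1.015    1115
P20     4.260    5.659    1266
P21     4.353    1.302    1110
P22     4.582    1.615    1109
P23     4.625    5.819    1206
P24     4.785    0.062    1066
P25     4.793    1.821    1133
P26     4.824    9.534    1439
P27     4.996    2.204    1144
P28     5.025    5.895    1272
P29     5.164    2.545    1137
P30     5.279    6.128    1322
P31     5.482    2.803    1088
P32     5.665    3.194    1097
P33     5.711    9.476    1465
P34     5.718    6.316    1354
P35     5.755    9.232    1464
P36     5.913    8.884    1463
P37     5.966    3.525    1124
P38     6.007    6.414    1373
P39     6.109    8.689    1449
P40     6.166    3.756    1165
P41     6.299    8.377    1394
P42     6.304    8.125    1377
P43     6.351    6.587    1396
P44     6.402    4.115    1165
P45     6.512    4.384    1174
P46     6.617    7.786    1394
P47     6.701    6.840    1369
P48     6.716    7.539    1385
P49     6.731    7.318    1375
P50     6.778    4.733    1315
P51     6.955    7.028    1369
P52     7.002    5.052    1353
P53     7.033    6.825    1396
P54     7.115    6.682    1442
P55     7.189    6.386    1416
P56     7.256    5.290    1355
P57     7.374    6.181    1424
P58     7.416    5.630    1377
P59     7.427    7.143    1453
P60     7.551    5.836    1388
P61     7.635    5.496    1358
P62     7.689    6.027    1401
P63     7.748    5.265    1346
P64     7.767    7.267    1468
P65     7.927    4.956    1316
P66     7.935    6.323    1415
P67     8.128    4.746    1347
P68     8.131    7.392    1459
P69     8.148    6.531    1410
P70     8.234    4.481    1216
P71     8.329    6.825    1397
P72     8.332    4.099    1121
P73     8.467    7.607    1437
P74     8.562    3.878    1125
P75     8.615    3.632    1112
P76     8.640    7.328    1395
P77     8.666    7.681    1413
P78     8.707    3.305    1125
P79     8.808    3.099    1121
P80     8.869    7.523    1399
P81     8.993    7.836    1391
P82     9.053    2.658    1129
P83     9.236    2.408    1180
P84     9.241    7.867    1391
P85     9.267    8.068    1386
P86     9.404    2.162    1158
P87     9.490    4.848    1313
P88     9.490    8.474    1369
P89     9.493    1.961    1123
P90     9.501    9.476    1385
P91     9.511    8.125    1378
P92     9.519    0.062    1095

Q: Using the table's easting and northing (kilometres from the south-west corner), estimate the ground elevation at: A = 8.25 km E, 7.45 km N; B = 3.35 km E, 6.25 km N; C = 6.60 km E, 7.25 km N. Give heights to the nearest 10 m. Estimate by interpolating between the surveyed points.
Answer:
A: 1440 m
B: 1420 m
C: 1380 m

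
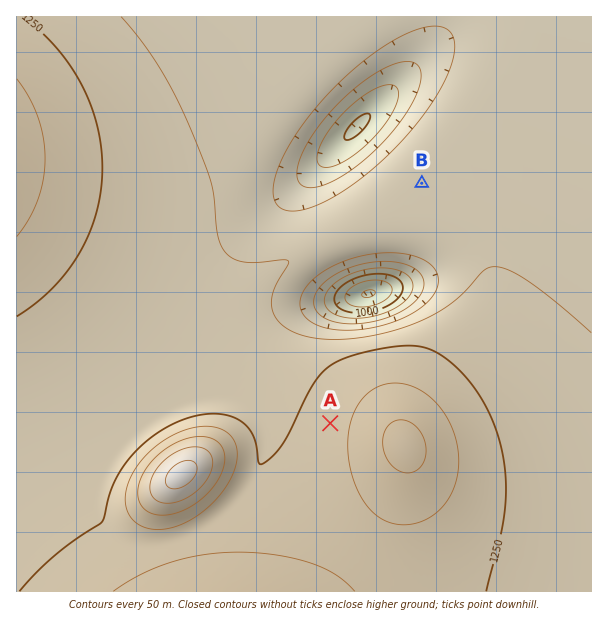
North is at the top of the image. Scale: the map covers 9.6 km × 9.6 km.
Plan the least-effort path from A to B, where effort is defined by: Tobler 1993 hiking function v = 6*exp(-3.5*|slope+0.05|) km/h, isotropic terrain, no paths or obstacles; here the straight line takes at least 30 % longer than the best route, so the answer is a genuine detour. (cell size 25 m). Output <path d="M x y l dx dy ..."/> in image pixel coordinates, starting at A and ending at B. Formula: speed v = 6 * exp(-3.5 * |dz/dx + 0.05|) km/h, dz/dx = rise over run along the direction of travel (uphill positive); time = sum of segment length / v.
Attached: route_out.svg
<path d="M330 423l32-63 15-15 36-18 21-21 7-15 0-25-18-36 0-44-1-3"/>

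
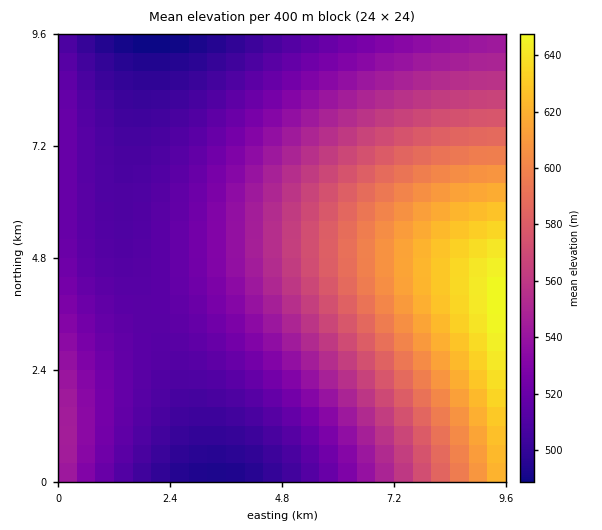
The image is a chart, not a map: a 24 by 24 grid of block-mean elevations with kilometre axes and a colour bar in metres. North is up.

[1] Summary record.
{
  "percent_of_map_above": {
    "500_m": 95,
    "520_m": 65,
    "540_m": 46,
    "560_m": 33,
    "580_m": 23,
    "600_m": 15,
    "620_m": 8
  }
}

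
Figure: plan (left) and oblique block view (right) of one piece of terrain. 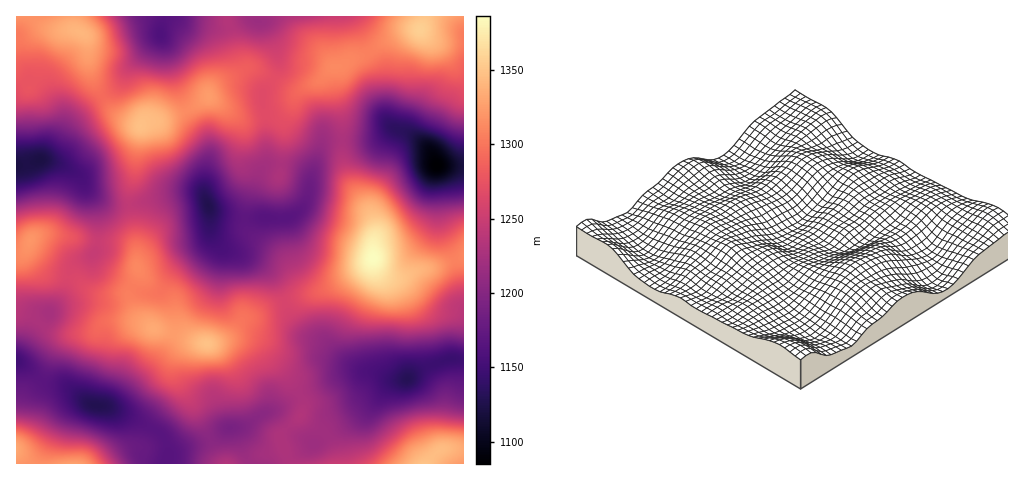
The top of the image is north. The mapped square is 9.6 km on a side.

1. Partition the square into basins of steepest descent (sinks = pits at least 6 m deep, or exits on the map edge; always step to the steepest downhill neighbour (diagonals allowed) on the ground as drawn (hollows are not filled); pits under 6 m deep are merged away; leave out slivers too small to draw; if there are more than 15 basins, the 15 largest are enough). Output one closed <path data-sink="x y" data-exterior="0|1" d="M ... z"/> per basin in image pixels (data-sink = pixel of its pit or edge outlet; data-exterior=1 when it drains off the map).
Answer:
<path data-sink="208 206" data-exterior="0" d="M334 67l-4 1-10 12-18 8-18 21-12 6-28 4-10-5-26-18-23 16-27 9-8 0-9 5-6 46-6 20 0 15 7 35 2 32-9 17 0 7 7 16 14 12 44 16 17 2 17-7 15-18 9-2 21-12 50-15 37-20 13-11 1-35-6-14-16-23-8-20-2-51-8-27z"/><path data-sink="437 166" data-exterior="0" d="M463 16l-39 0-5 14-16 2-35 21-14 5-13 8-6 0-2 3 1 20 8 27 1 45 2 11 7 15 16 23 6 14 0 38 11 12 8 3 9 0 19-8 12-1 31-11z"/><path data-sink="407 379" data-exterior="0" d="M463 258l-30 10-12 1-19 8-9 0-8-3-9-9-2-6-14 11-37 20-50 15-21 12-9 2-15 18-9 4 25-2 13 5 26 27 15 21 5 10-1 11-22 24 11 27 136 0 13-14 24-2z"/><path data-sink="96 405" data-exterior="0" d="M28 246l-6 7-6 2 0 52 37 24 7 2 18 1-11 3-9 7-14 32-19 22-4 29-5 13 0 23 207 1-47-90 0-13 5-10 11-7 12-1-51-14-17-15-10-19-25 0-13-6-14-11-26-6-18-19z"/><path data-sink="17 166" data-exterior="1" d="M75 30l-25 1-8 5-6 12 0 21-7 18-4-7-9-7 0 180 6 0 11-15 19-4 37 7 36 4 9 5 3 12 0-11-8-44 0-15 6-20 6-46-21-10-13-12-15-27-6-41z"/><path data-sink="160 34" data-exterior="0" d="M227 16l-153 0-1 10 13 10 6 41 15 27 13 12 21 10 5-4 12-1 36-14 13-9 8-12 24-15 1-9z"/><path data-sink="230 428" data-exterior="0" d="M244 339l-14 0-17 5-21 0-11 7-5 10 1 16 18 29 22 48 7 10 24 0 14-9 21-7-3-11 21-21 2-6 0-8-5-10-15-21-26-27z"/><path data-sink="258 21" data-exterior="0" d="M423 16l-195 0-1 5 13 41-2 11 8-5 7 0 26 16 19 7 22-11 13-13 8-1 13-8 9-2 40-24 16-2 4-8z"/><path data-sink="17 361" data-exterior="1" d="M17 308l0 132 9-44 18-20 14-32 9-7 11-3-18-1-7-2z"/><path data-sink="463 463" data-exterior="1" d="M463 449l-23 1-12 13 35 1z"/>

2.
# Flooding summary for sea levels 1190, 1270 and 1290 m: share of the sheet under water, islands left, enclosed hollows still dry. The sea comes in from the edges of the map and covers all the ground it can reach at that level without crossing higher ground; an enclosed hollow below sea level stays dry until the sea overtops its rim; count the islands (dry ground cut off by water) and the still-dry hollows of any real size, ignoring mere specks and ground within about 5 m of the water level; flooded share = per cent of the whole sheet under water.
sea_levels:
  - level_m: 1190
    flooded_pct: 16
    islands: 0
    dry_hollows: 1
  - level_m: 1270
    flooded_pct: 64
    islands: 1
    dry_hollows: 0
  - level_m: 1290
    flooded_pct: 75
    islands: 1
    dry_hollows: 0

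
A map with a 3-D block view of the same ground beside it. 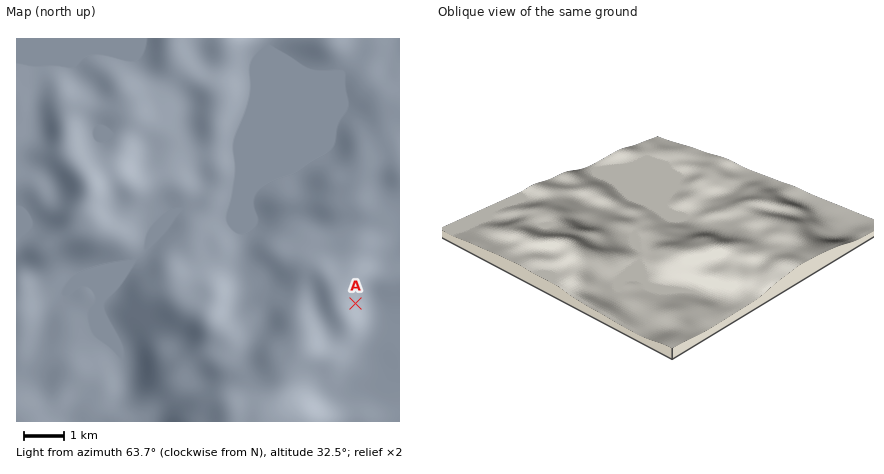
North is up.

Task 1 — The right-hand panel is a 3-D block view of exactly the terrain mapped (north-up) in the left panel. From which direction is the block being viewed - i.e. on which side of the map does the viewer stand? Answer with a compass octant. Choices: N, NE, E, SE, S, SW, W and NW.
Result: SW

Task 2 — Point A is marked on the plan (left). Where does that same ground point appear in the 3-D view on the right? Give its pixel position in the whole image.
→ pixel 787 202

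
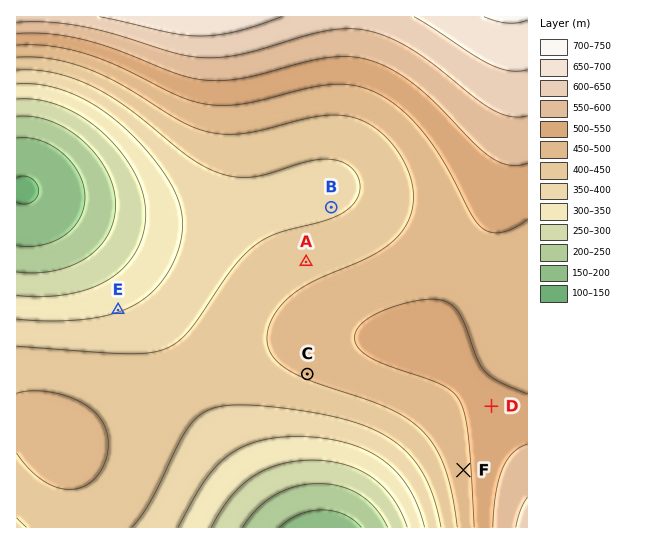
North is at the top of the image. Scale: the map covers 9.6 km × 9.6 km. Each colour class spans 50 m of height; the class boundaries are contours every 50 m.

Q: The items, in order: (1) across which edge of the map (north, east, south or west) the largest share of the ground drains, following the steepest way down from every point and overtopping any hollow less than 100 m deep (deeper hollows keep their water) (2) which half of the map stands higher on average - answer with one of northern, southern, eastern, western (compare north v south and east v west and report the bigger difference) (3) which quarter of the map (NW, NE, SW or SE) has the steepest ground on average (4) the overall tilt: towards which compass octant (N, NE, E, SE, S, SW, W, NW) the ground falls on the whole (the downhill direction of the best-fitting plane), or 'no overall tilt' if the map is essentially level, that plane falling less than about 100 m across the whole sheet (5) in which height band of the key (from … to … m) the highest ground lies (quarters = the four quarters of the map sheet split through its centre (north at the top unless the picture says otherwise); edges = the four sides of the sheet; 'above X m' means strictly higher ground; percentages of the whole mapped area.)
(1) Drainage is mainly to the west: more ground falls towards that edge than towards any other.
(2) On average the eastern half of the map is the higher ground.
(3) The north-west quarter is the steepest part of the map.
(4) On the whole the ground falls towards the south-west.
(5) The highest ground lies in the 700–750 m band.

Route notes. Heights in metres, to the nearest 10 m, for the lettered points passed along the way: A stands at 430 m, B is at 390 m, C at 460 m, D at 510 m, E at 350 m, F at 490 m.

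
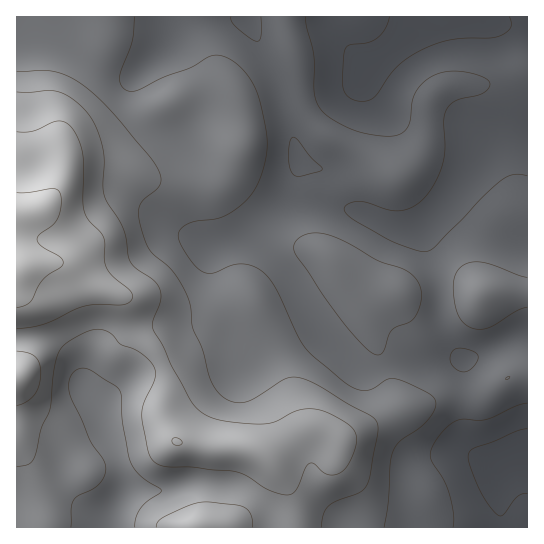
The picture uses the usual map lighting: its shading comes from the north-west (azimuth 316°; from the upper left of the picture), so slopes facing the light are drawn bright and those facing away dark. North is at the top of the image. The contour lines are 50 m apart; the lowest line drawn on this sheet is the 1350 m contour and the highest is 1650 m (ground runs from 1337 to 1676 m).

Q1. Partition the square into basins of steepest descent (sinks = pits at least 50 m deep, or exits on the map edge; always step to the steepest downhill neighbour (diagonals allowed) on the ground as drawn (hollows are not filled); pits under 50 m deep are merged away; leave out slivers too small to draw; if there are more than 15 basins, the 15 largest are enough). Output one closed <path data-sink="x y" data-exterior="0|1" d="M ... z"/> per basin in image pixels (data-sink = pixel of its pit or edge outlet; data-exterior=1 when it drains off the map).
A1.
<path data-sink="527 454" data-exterior="1" d="M103 16l-87 1 0 252 27-6 15 0 9 4 19 16 36 13 10 14 8 23 13 16 10 16 4 16-4 36 10 22 5 4 25 4 46 1 18 10 4 9-3 11-23 33-8 9-10 5-16 2 316 1 1-235-47 0-22-6-25 1-17 4-50-3-17-8-17-20-8-8-12-4-10 0-13 4-13 10-24 24-4 13-9-10-9-21-18-66 2-16 12-14 9-24-17-18-18-15-24-15-7 0-16 10-35 28-10 5-39 9-5 5-2 8 0-12-3-8 0-25 3-14 37-60 4-13z"/><path data-sink="365 74" data-exterior="0" d="M527 16l-422 0-1 18-4 13-37 60-3 14 3 45 2-8 5-5 39-9 14-8 35-28 12-7 7 0 34 23 25 25-9 24-12 14-2 16 18 66 9 21 9 10 4-13 24-24 13-10 13-4 10 0 12 4 8 8 17 20 17 8 50 3 17-4 25-1 22 6 46-1z"/><path data-sink="109 527" data-exterior="1" d="M58 263l-23 1-19 6 0 257 194 1 17-3 10-5 22-26 9-16 3-11-4-9-14-9-11-2-39 0-28-6-12-24 0-11 4-15 0-10-4-16-10-16-13-16-12-31-9-7-33-12-19-16z"/>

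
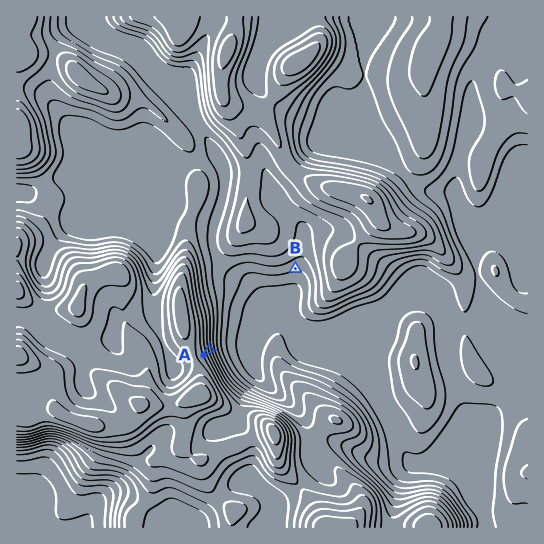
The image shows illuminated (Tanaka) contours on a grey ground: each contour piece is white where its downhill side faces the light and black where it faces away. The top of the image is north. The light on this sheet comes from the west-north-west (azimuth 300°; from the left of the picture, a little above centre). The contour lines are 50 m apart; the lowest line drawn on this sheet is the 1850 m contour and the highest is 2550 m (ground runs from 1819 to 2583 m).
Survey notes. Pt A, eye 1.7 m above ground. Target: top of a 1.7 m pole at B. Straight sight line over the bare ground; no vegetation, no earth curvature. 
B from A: visible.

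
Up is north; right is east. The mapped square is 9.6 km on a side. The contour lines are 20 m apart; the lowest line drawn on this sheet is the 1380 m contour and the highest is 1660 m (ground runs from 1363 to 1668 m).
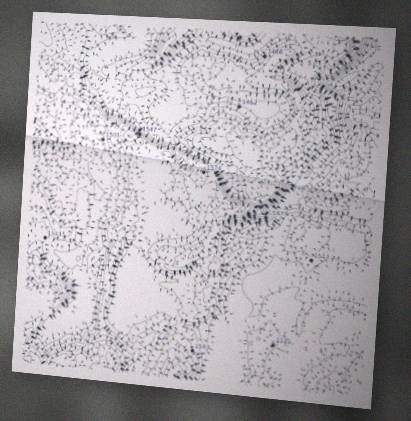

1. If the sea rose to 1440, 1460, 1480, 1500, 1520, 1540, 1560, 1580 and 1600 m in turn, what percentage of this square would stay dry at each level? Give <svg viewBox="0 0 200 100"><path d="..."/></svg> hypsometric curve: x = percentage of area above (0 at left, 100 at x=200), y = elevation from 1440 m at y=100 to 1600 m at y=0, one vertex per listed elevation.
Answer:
<svg viewBox="0 0 200 100"><path d="M182 100l-14-12-14-13-29-13-42-12-30-12-25-13-14-13-7-12"/></svg>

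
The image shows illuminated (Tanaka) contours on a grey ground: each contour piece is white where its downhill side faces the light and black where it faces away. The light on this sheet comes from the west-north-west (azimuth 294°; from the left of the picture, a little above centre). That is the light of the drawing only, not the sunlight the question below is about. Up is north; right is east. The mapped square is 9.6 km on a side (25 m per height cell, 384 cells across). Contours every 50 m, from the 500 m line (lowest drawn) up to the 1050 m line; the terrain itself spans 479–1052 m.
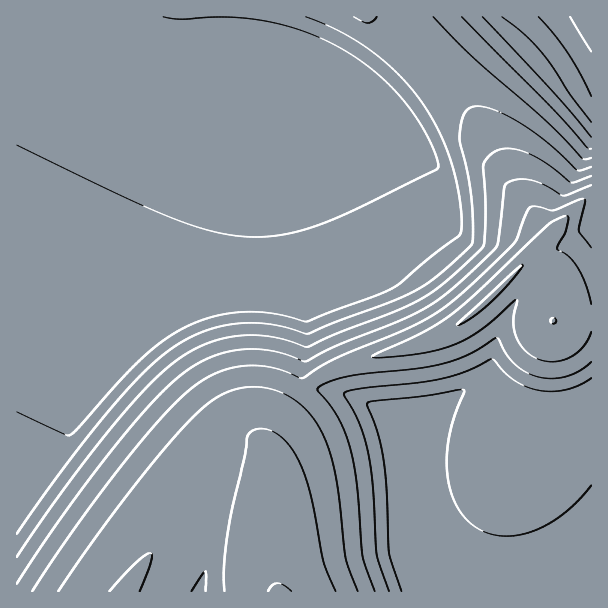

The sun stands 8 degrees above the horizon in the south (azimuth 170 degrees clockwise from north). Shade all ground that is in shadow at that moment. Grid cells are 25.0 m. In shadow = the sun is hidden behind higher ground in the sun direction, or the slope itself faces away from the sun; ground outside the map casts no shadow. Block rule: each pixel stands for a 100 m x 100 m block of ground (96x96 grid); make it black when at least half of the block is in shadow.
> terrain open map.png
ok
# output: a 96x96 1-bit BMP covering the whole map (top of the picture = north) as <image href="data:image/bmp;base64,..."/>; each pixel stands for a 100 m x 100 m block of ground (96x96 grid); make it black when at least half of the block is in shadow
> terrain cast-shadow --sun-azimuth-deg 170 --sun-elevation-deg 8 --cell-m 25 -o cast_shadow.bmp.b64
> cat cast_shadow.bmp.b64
<image width="96" height="96" href="data:image/bmp;base64,Qk2+BAAAAAAAAD4AAAAoAAAAYAAAAGAAAAABAAEAAAAAAIAEAAATCwAAEwsAAAIAAAAAAAAA////AAAAAAAAAAAAAAAAAAAAAAAAAAAAAAAAAAAAAAAAAAAAAAAAAAAAAAAAAAAAAAAAAAAAAACAAAAAAAAAAAAAAADAAAAAAAAAAAAAAADAAAAAAAAAAAAAAADgAAAAAAAAAAAAAADwAAAAAAAAAAAAAAD4AAAAAAAAAAAAAAD8AAAAAAAAAAAAAAD8AAAAAAAAAAAAAAD+AAAAAAAAAAAAAAD/AAAAAAAAAAAAAAB/gAAAAAAAAAAAAAB/wAAAAAAAAAAAAAA/wAAAAAAAAAAAAAAf4AAAAAAAAAAAAAAf8AAAAAAAAAAAAAAP+AAAAAAAAAAAAAAP/AAAAAAAAAAAAAAH/gAAAAAAAAAAAAAD/gAAAAAAAAAAAAAD/wAAAAAAAAAAAAAB/4AAAAAAAAAAAAAA/8AAAAAAAAAAAAAA/+AAAAAAAAAAAAAAf/AAAAAAAAAAAAAAf/gAAAAAAAAAAAAAP/wAAAAAAAAAAAAAH/4AAAAAAAAAAAAAH/+AAAAAAAAAAAAAD//AAAAAAAAAAAAAB//wAAAAAAAAAAAAA//8AAAAAAAAAAAAA///4AGAAAAAAAAAAf////ngAAAAAAAAAP/////4AAAAAAAAAP//////AAAAAAAAAH//////4AAAAAAAAD///////gAAAAAAAB///////8AAAAAAAB////////gAAAAAAA////////4AAAAAAAf///////+AAAAAAAP////////AAAAAAAH////////wAAAAAAH////////4AAAAAAD////////8AAAAAAB////////+AAAAAAA/////////AAAAAAAf////////gAAAAAAH////////wAAAAAAD/8P/////4AAAAAAAfwH/////8AAAAAAAAAD/////+AAAAAAAAAA//////AAAAAAAAAAf/////gAAAAAAAAAH/////wAAAAAAAAAB/////4AAAAAAAAAAf////8AAAAAAAAAAH////+AAAAAAAAAAB/////AAAAAAAAAAA///x/gAAAAAAAAAAP//A/wAAAAAAAAAAH/8A/4AAAAAAAAAAD/4A/8AAAAAAAAAAA/gA/8AAAAAAAAAAAfAA/8AAAAAAAAAAAMAA/8AAAAAAAAAAAAAA/8AAAAAAAAAAAAAA/8AAAAAAAAAAAAAA/8AAAAAAAAAAAAAA/8AAAAAAAAAAAAAA/8AAAAAAAAAAAAAA/8AAAAAAAAAAAAAA/8AAAAAAAAAAAAAA/8AAAAAAAAAAAAAA/8AAAAAAAAAAAAAA/8AAAAAAAAAAAAAA/4AAAAAAAAAAAAAA/4AAAAAAAAAAAAAA/wAAAAAAAAAAAAAA/wAAAAAAAAAAAAAA/wAAAAAAAAAAAAAA/wAAAAAAAAAAAAAA/gAAAAAAAAAAAAAA/gAAAAAAAAAAAAAB/gAAAAAAAAAAAAAB/AAAAAAAAAAAAAAAfAAAAAAAAAAAAAAAPAAAAAAAAAAAAAAAPAAAAAAAAAAAAAAAGAAAAAAAAAAAAAAAGAAAAAAAAAAAAAAAAA="/>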